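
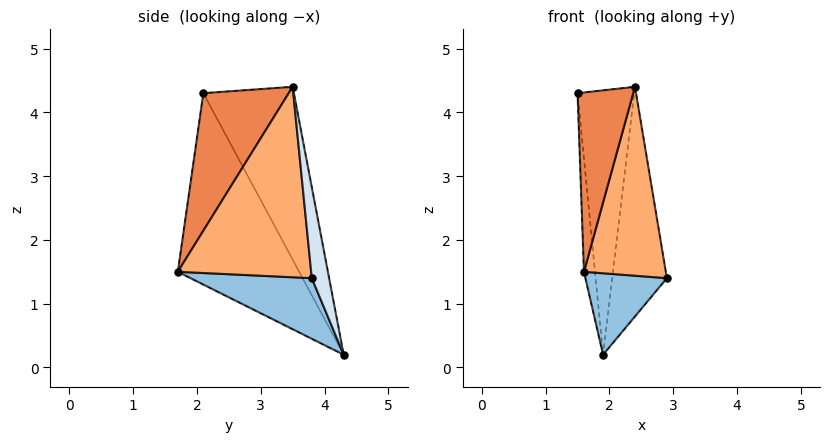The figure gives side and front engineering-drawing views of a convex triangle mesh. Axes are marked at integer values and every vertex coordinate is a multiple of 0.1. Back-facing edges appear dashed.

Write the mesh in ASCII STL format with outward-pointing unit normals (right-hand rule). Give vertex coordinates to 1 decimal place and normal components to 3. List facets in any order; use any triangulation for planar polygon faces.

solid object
 facet normal -0.995 0.091 -0.048
  outer loop
   vertex 1.6 1.7 1.5
   vertex 1.5 2.1 4.3
   vertex 1.9 4.3 0.2
  endloop
 endfacet
 facet normal 0.610 -0.410 -0.679
  outer loop
   vertex 1.6 1.7 1.5
   vertex 1.9 4.3 0.2
   vertex 2.9 3.8 1.4
  endloop
 endfacet
 facet normal -0.831 0.520 0.198
  outer loop
   vertex 2.4 3.5 4.4
   vertex 1.9 4.3 0.2
   vertex 1.5 2.1 4.3
  endloop
 endfacet
 facet normal 0.299 0.943 0.144
  outer loop
   vertex 2.4 3.5 4.4
   vertex 2.9 3.8 1.4
   vertex 1.9 4.3 0.2
  endloop
 endfacet
 facet normal 0.833 -0.543 0.107
  outer loop
   vertex 2.4 3.5 4.4
   vertex 1.5 2.1 4.3
   vertex 1.6 1.7 1.5
  endloop
 endfacet
 facet normal 0.849 -0.521 0.089
  outer loop
   vertex 2.4 3.5 4.4
   vertex 1.6 1.7 1.5
   vertex 2.9 3.8 1.4
  endloop
 endfacet
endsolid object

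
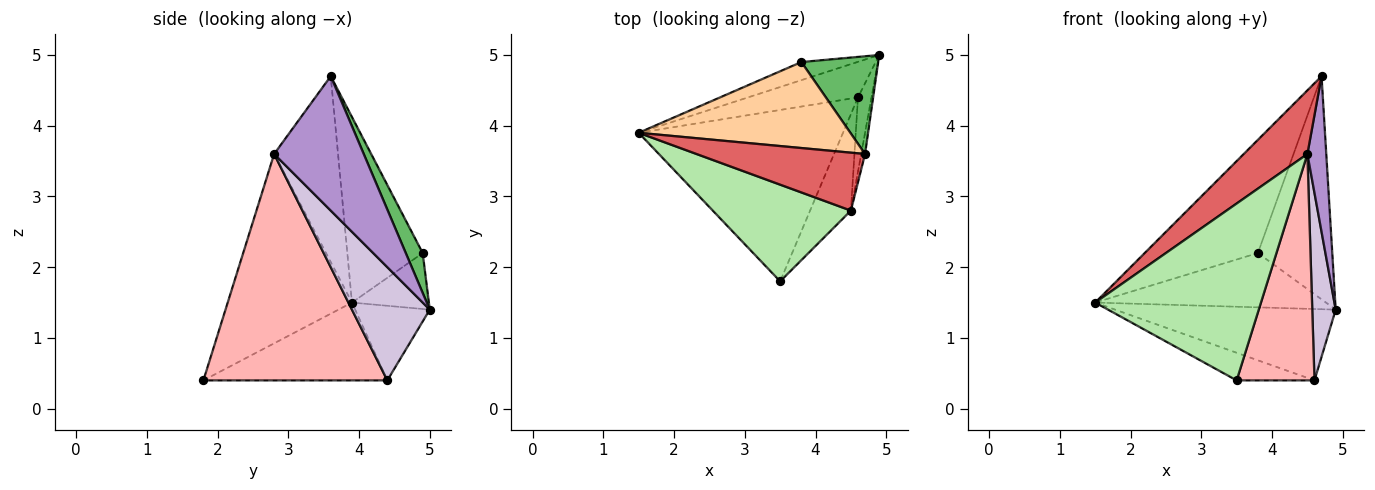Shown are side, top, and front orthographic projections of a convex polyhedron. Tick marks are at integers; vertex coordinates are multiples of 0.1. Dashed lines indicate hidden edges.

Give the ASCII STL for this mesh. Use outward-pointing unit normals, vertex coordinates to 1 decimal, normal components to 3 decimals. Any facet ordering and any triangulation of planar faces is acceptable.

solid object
 facet normal -0.290 0.857 -0.427
  outer loop
   vertex 4.6 4.4 0.4
   vertex 1.5 3.9 1.5
   vertex 4.9 5.0 1.4
  endloop
 endfacet
 facet normal -0.352 0.149 -0.924
  outer loop
   vertex 4.6 4.4 0.4
   vertex 3.5 1.8 0.4
   vertex 1.5 3.9 1.5
  endloop
 endfacet
 facet normal -0.302 0.905 -0.302
  outer loop
   vertex 3.8 4.9 2.2
   vertex 4.9 5.0 1.4
   vertex 1.5 3.9 1.5
  endloop
 endfacet
 facet normal -0.469 0.703 0.534
  outer loop
   vertex 3.8 4.9 2.2
   vertex 1.5 3.9 1.5
   vertex 4.7 3.6 4.7
  endloop
 endfacet
 facet normal 0.204 0.897 0.393
  outer loop
   vertex 3.8 4.9 2.2
   vertex 4.7 3.6 4.7
   vertex 4.9 5.0 1.4
  endloop
 endfacet
 facet normal -0.549 -0.733 0.401
  outer loop
   vertex 4.5 2.8 3.6
   vertex 1.5 3.9 1.5
   vertex 3.5 1.8 0.4
  endloop
 endfacet
 facet normal -0.596 -0.594 0.540
  outer loop
   vertex 4.5 2.8 3.6
   vertex 4.7 3.6 4.7
   vertex 1.5 3.9 1.5
  endloop
 endfacet
 facet normal 0.909 -0.384 -0.164
  outer loop
   vertex 4.5 2.8 3.6
   vertex 3.5 1.8 0.4
   vertex 4.6 4.4 0.4
  endloop
 endfacet
 facet normal 0.978 -0.206 -0.028
  outer loop
   vertex 4.5 2.8 3.6
   vertex 4.9 5.0 1.4
   vertex 4.7 3.6 4.7
  endloop
 endfacet
 facet normal 0.951 -0.286 -0.114
  outer loop
   vertex 4.5 2.8 3.6
   vertex 4.6 4.4 0.4
   vertex 4.9 5.0 1.4
  endloop
 endfacet
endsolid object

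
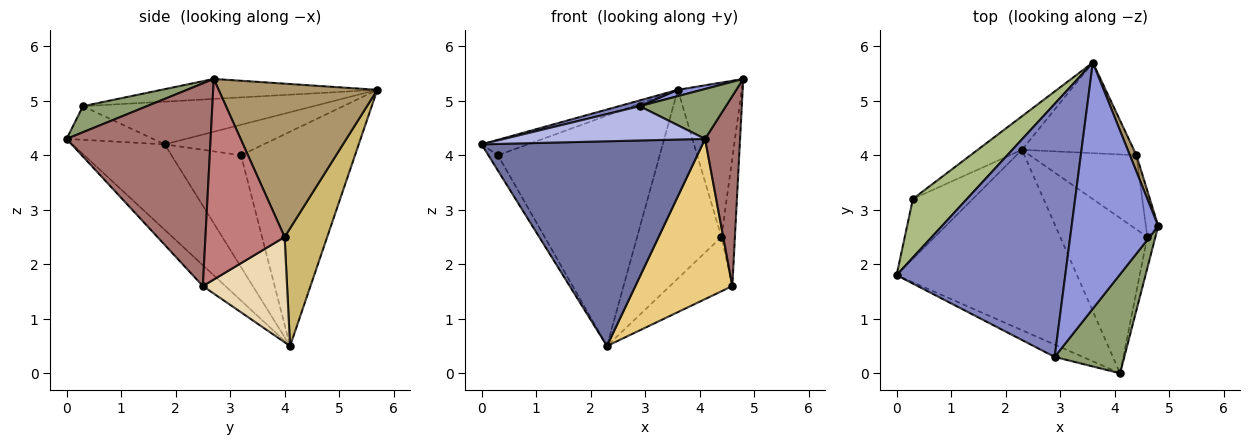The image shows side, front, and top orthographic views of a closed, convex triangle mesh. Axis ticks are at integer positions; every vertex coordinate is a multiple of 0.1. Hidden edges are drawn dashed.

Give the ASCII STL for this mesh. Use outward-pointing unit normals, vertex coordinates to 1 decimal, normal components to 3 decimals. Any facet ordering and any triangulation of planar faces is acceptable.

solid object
 facet normal -0.299 -0.716 -0.631
  outer loop
   vertex 4.1 0.0 4.3
   vertex 0.0 1.8 4.2
   vertex 2.3 4.1 0.5
  endloop
 endfacet
 facet normal -0.245 -0.022 0.969
  outer loop
   vertex 2.9 0.3 4.9
   vertex 3.6 5.7 5.2
   vertex 0.0 1.8 4.2
  endloop
 endfacet
 facet normal -0.225 -0.025 0.974
  outer loop
   vertex 2.9 0.3 4.9
   vertex 4.8 2.7 5.4
   vertex 3.6 5.7 5.2
  endloop
 endfacet
 facet normal -0.375 -0.872 -0.314
  outer loop
   vertex 2.9 0.3 4.9
   vertex 0.0 1.8 4.2
   vertex 4.1 0.0 4.3
  endloop
 endfacet
 facet normal 0.317 -0.427 0.847
  outer loop
   vertex 2.9 0.3 4.9
   vertex 4.1 0.0 4.3
   vertex 4.8 2.7 5.4
  endloop
 endfacet
 facet normal -0.478 0.224 0.849
  outer loop
   vertex 0.3 3.2 4.0
   vertex 0.0 1.8 4.2
   vertex 3.6 5.7 5.2
  endloop
 endfacet
 facet normal -0.875 0.120 -0.469
  outer loop
   vertex 0.3 3.2 4.0
   vertex 2.3 4.1 0.5
   vertex 0.0 1.8 4.2
  endloop
 endfacet
 facet normal -0.572 0.812 -0.118
  outer loop
   vertex 0.3 3.2 4.0
   vertex 3.6 5.7 5.2
   vertex 2.3 4.1 0.5
  endloop
 endfacet
 facet normal 0.927 0.373 0.040
  outer loop
   vertex 4.4 4.0 2.5
   vertex 3.6 5.7 5.2
   vertex 4.8 2.7 5.4
  endloop
 endfacet
 facet normal 0.414 0.821 -0.394
  outer loop
   vertex 4.4 4.0 2.5
   vertex 2.3 4.1 0.5
   vertex 3.6 5.7 5.2
  endloop
 endfacet
 facet normal -0.165 -0.708 -0.686
  outer loop
   vertex 4.6 2.5 1.6
   vertex 4.1 0.0 4.3
   vertex 2.3 4.1 0.5
  endloop
 endfacet
 facet normal 0.623 0.462 -0.631
  outer loop
   vertex 4.6 2.5 1.6
   vertex 2.3 4.1 0.5
   vertex 4.4 4.0 2.5
  endloop
 endfacet
 facet normal 0.971 -0.236 -0.039
  outer loop
   vertex 4.6 2.5 1.6
   vertex 4.8 2.7 5.4
   vertex 4.1 0.0 4.3
  endloop
 endfacet
 facet normal 0.984 0.168 -0.061
  outer loop
   vertex 4.6 2.5 1.6
   vertex 4.4 4.0 2.5
   vertex 4.8 2.7 5.4
  endloop
 endfacet
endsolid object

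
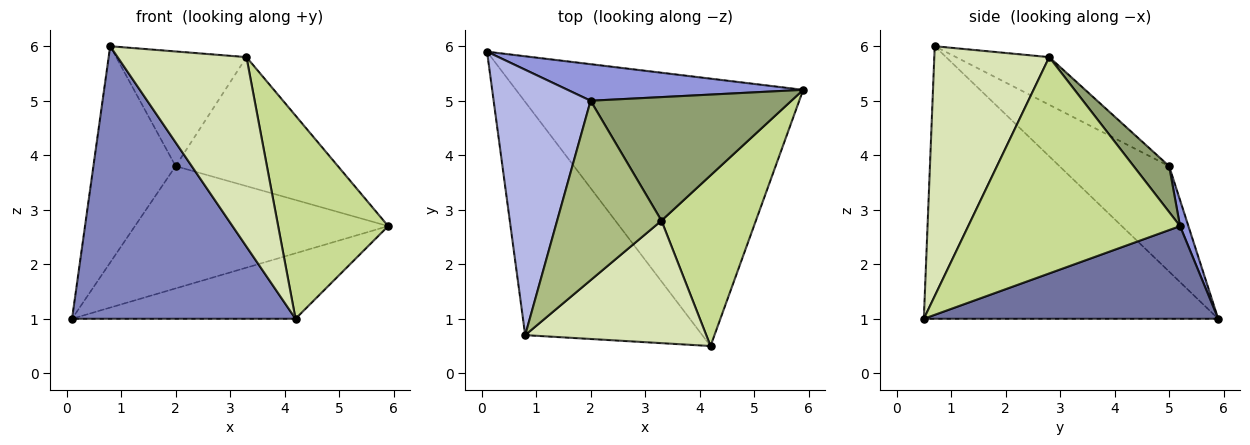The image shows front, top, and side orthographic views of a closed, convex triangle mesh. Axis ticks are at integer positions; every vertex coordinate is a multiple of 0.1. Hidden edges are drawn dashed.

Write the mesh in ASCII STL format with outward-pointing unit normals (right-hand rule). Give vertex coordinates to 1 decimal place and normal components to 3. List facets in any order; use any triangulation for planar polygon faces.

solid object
 facet normal 0.299 0.227 -0.927
  outer loop
   vertex 4.2 0.5 1.0
   vertex 0.1 5.9 1.0
   vertex 5.9 5.2 2.7
  endloop
 endfacet
 facet normal -0.707 -0.537 -0.460
  outer loop
   vertex 4.2 0.5 1.0
   vertex 0.8 0.7 6.0
   vertex 0.1 5.9 1.0
  endloop
 endfacet
 facet normal 0.032 0.958 0.286
  outer loop
   vertex 2.0 5.0 3.8
   vertex 5.9 5.2 2.7
   vertex 0.1 5.9 1.0
  endloop
 endfacet
 facet normal -0.645 0.483 0.593
  outer loop
   vertex 2.0 5.0 3.8
   vertex 0.1 5.9 1.0
   vertex 0.8 0.7 6.0
  endloop
 endfacet
 facet normal 0.156 0.713 0.683
  outer loop
   vertex 3.3 2.8 5.8
   vertex 5.9 5.2 2.7
   vertex 2.0 5.0 3.8
  endloop
 endfacet
 facet normal -0.359 0.503 0.786
  outer loop
   vertex 3.3 2.8 5.8
   vertex 2.0 5.0 3.8
   vertex 0.8 0.7 6.0
  endloop
 endfacet
 facet normal 0.827 -0.430 0.361
  outer loop
   vertex 3.3 2.8 5.8
   vertex 4.2 0.5 1.0
   vertex 5.9 5.2 2.7
  endloop
 endfacet
 facet normal 0.599 -0.672 0.435
  outer loop
   vertex 3.3 2.8 5.8
   vertex 0.8 0.7 6.0
   vertex 4.2 0.5 1.0
  endloop
 endfacet
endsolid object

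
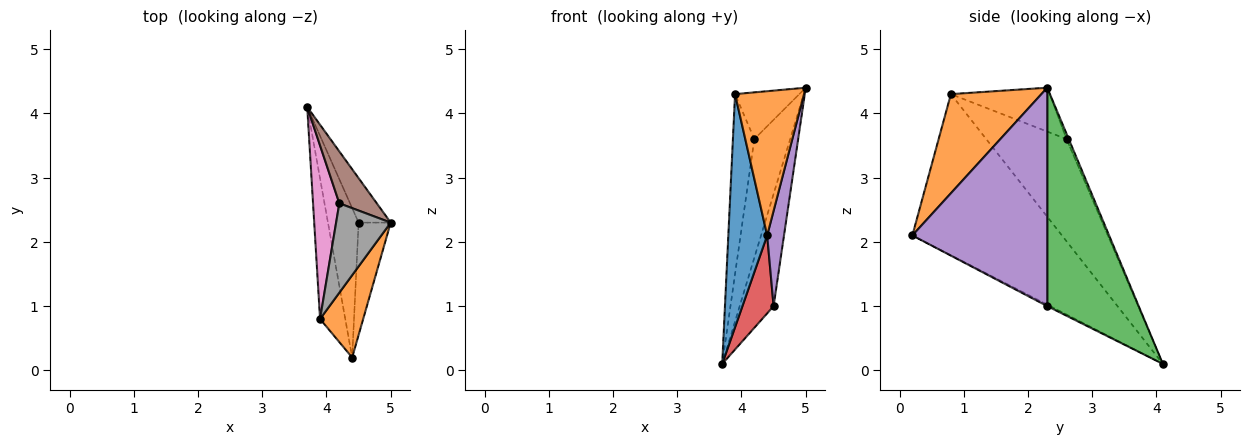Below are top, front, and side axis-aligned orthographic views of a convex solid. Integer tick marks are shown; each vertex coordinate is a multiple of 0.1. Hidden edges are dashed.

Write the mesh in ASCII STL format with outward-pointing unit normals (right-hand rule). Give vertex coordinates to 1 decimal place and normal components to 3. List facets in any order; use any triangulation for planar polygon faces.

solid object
 facet normal -0.957 -0.249 -0.150
  outer loop
   vertex 3.9 0.8 4.3
   vertex 3.7 4.1 0.1
   vertex 4.4 0.2 2.1
  endloop
 endfacet
 facet normal 0.752 -0.573 0.327
  outer loop
   vertex 3.9 0.8 4.3
   vertex 4.4 0.2 2.1
   vertex 5.0 2.3 4.4
  endloop
 endfacet
 facet normal 0.929 0.345 -0.137
  outer loop
   vertex 4.5 2.3 1.0
   vertex 3.7 4.1 0.1
   vertex 5.0 2.3 4.4
  endloop
 endfacet
 facet normal -0.043 -0.462 -0.886
  outer loop
   vertex 4.5 2.3 1.0
   vertex 4.4 0.2 2.1
   vertex 3.7 4.1 0.1
  endloop
 endfacet
 facet normal 0.982 -0.122 -0.144
  outer loop
   vertex 4.5 2.3 1.0
   vertex 5.0 2.3 4.4
   vertex 4.4 0.2 2.1
  endloop
 endfacet
 facet normal -0.057 0.915 0.400
  outer loop
   vertex 4.2 2.6 3.6
   vertex 5.0 2.3 4.4
   vertex 3.7 4.1 0.1
  endloop
 endfacet
 facet normal -0.938 0.250 0.241
  outer loop
   vertex 4.2 2.6 3.6
   vertex 3.7 4.1 0.1
   vertex 3.9 0.8 4.3
  endloop
 endfacet
 facet normal -0.580 0.377 0.722
  outer loop
   vertex 4.2 2.6 3.6
   vertex 3.9 0.8 4.3
   vertex 5.0 2.3 4.4
  endloop
 endfacet
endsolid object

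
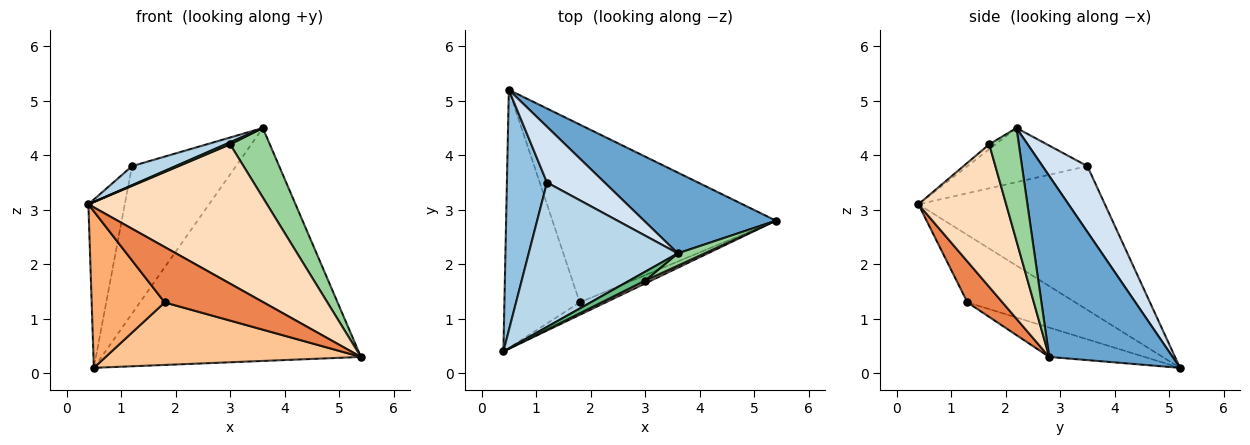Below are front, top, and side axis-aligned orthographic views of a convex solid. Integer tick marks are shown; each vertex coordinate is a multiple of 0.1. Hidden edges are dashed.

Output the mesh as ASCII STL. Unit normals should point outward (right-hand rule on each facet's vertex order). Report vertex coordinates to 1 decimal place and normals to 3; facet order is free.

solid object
 facet normal 0.410 0.862 0.299
  outer loop
   vertex 3.6 2.2 4.5
   vertex 5.4 2.8 0.3
   vertex 0.5 5.2 0.1
  endloop
 endfacet
 facet normal -0.947 0.185 0.264
  outer loop
   vertex 1.2 3.5 3.8
   vertex 0.5 5.2 0.1
   vertex 0.4 0.4 3.1
  endloop
 endfacet
 facet normal -0.339 -0.123 0.933
  outer loop
   vertex 1.2 3.5 3.8
   vertex 0.4 0.4 3.1
   vertex 3.6 2.2 4.5
  endloop
 endfacet
 facet normal 0.374 0.867 0.328
  outer loop
   vertex 1.2 3.5 3.8
   vertex 3.6 2.2 4.5
   vertex 0.5 5.2 0.1
  endloop
 endfacet
 facet normal 0.327 -0.922 -0.207
  outer loop
   vertex 1.8 1.3 1.3
   vertex 5.4 2.8 0.3
   vertex 0.4 0.4 3.1
  endloop
 endfacet
 facet normal -0.608 -0.412 -0.679
  outer loop
   vertex 1.8 1.3 1.3
   vertex 0.4 0.4 3.1
   vertex 0.5 5.2 0.1
  endloop
 endfacet
 facet normal -0.123 -0.329 -0.936
  outer loop
   vertex 1.8 1.3 1.3
   vertex 0.5 5.2 0.1
   vertex 5.4 2.8 0.3
  endloop
 endfacet
 facet normal 0.441 -0.897 0.018
  outer loop
   vertex 3.0 1.7 4.2
   vertex 0.4 0.4 3.1
   vertex 5.4 2.8 0.3
  endloop
 endfacet
 facet normal -0.287 -0.215 0.933
  outer loop
   vertex 3.0 1.7 4.2
   vertex 3.6 2.2 4.5
   vertex 0.4 0.4 3.1
  endloop
 endfacet
 facet normal 0.592 -0.794 0.140
  outer loop
   vertex 3.0 1.7 4.2
   vertex 5.4 2.8 0.3
   vertex 3.6 2.2 4.5
  endloop
 endfacet
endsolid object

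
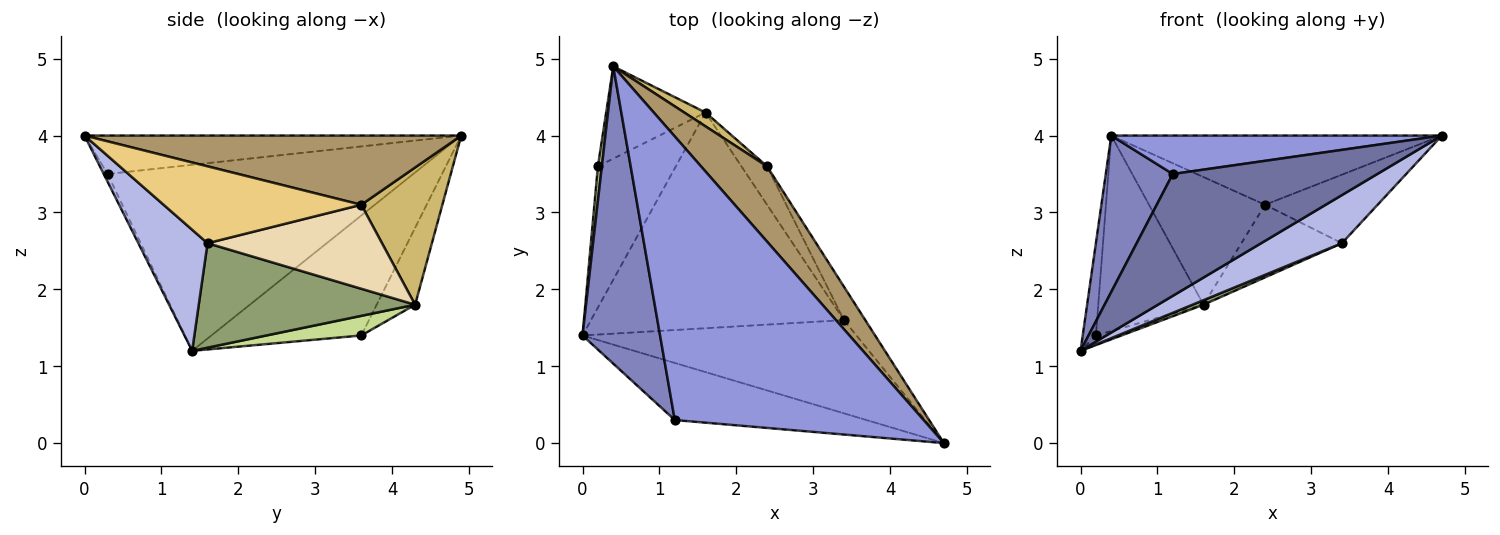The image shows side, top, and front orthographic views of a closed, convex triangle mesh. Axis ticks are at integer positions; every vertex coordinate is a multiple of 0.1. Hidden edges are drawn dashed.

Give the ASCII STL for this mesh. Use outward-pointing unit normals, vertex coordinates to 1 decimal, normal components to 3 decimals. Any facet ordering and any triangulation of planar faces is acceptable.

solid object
 facet normal -0.017 -0.905 -0.424
  outer loop
   vertex 1.2 0.3 3.5
   vertex 0.0 1.4 1.2
   vertex 4.7 0.0 4.0
  endloop
 endfacet
 facet normal -0.905 -0.198 0.377
  outer loop
   vertex 1.2 0.3 3.5
   vertex 0.4 4.9 4.0
   vertex 0.0 1.4 1.2
  endloop
 endfacet
 facet normal -0.151 -0.133 0.980
  outer loop
   vertex 1.2 0.3 3.5
   vertex 4.7 0.0 4.0
   vertex 0.4 4.9 4.0
  endloop
 endfacet
 facet normal 0.366 -0.427 -0.827
  outer loop
   vertex 3.4 1.6 2.6
   vertex 4.7 0.0 4.0
   vertex 0.0 1.4 1.2
  endloop
 endfacet
 facet normal 0.382 -0.019 -0.924
  outer loop
   vertex 3.4 1.6 2.6
   vertex 0.0 1.4 1.2
   vertex 1.6 4.3 1.8
  endloop
 endfacet
 facet normal -0.996 0.088 0.033
  outer loop
   vertex 0.2 3.6 1.4
   vertex 0.0 1.4 1.2
   vertex 0.4 4.9 4.0
  endloop
 endfacet
 facet normal 0.244 0.066 -0.968
  outer loop
   vertex 0.2 3.6 1.4
   vertex 1.6 4.3 1.8
   vertex 0.0 1.4 1.2
  endloop
 endfacet
 facet normal -0.314 0.859 -0.405
  outer loop
   vertex 0.2 3.6 1.4
   vertex 0.4 4.9 4.0
   vertex 1.6 4.3 1.8
  endloop
 endfacet
 facet normal 0.611 0.536 0.583
  outer loop
   vertex 2.4 3.6 3.1
   vertex 0.4 4.9 4.0
   vertex 4.7 0.0 4.0
  endloop
 endfacet
 facet normal 0.571 0.816 0.089
  outer loop
   vertex 2.4 3.6 3.1
   vertex 1.6 4.3 1.8
   vertex 0.4 4.9 4.0
  endloop
 endfacet
 facet normal 0.845 0.481 -0.235
  outer loop
   vertex 2.4 3.6 3.1
   vertex 4.7 0.0 4.0
   vertex 3.4 1.6 2.6
  endloop
 endfacet
 facet normal 0.838 0.483 -0.256
  outer loop
   vertex 2.4 3.6 3.1
   vertex 3.4 1.6 2.6
   vertex 1.6 4.3 1.8
  endloop
 endfacet
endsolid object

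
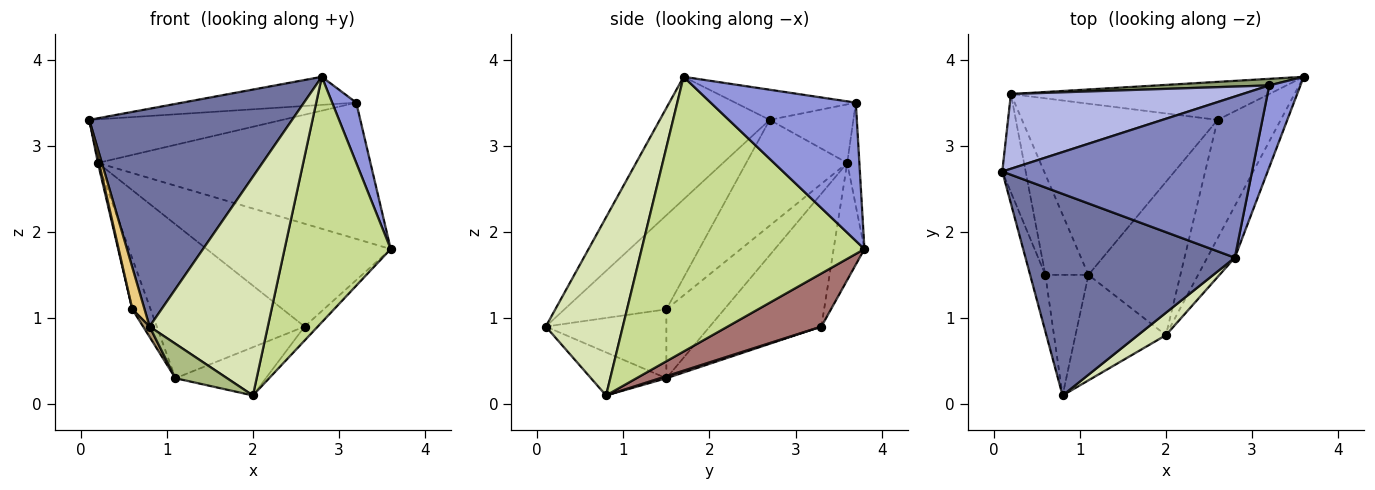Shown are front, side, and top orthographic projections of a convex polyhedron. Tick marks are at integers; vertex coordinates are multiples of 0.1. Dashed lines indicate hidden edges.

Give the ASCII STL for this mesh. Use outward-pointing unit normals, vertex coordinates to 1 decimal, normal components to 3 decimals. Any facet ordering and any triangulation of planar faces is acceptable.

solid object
 facet normal -0.369 -0.682 0.631
  outer loop
   vertex 2.8 1.7 3.8
   vertex 0.1 2.7 3.3
   vertex 0.8 0.1 0.9
  endloop
 endfacet
 facet normal -0.118 0.170 0.978
  outer loop
   vertex 3.2 3.7 3.5
   vertex 0.1 2.7 3.3
   vertex 2.8 1.7 3.8
  endloop
 endfacet
 facet normal 0.963 -0.160 0.217
  outer loop
   vertex 3.2 3.7 3.5
   vertex 2.8 1.7 3.8
   vertex 3.6 3.8 1.8
  endloop
 endfacet
 facet normal -0.213 0.492 0.844
  outer loop
   vertex 0.2 3.6 2.8
   vertex 0.1 2.7 3.3
   vertex 3.2 3.7 3.5
  endloop
 endfacet
 facet normal -0.045 0.998 0.048
  outer loop
   vertex 0.2 3.6 2.8
   vertex 3.2 3.7 3.5
   vertex 3.6 3.8 1.8
  endloop
 endfacet
 facet normal -0.412 -0.283 -0.866
  outer loop
   vertex 2.0 0.8 0.1
   vertex 0.8 0.1 0.9
   vertex 1.1 1.5 0.3
  endloop
 endfacet
 facet normal 0.899 -0.428 -0.090
  outer loop
   vertex 2.0 0.8 0.1
   vertex 3.6 3.8 1.8
   vertex 2.8 1.7 3.8
  endloop
 endfacet
 facet normal 0.544 -0.835 0.085
  outer loop
   vertex 2.0 0.8 0.1
   vertex 2.8 1.7 3.8
   vertex 0.8 0.1 0.9
  endloop
 endfacet
 facet normal -0.847 -0.045 -0.529
  outer loop
   vertex 0.6 1.5 1.1
   vertex 1.1 1.5 0.3
   vertex 0.8 0.1 0.9
  endloop
 endfacet
 facet normal -0.819 0.258 -0.512
  outer loop
   vertex 0.6 1.5 1.1
   vertex 0.2 3.6 2.8
   vertex 1.1 1.5 0.3
  endloop
 endfacet
 facet normal -0.980 -0.117 -0.159
  outer loop
   vertex 0.6 1.5 1.1
   vertex 0.8 0.1 0.9
   vertex 0.1 2.7 3.3
  endloop
 endfacet
 facet normal -0.976 -0.011 -0.216
  outer loop
   vertex 0.6 1.5 1.1
   vertex 0.1 2.7 3.3
   vertex 0.2 3.6 2.8
  endloop
 endfacet
 facet normal 0.641 0.090 -0.762
  outer loop
   vertex 2.6 3.3 0.9
   vertex 3.6 3.8 1.8
   vertex 2.0 0.8 0.1
  endloop
 endfacet
 facet normal 0.021 0.300 -0.954
  outer loop
   vertex 2.6 3.3 0.9
   vertex 2.0 0.8 0.1
   vertex 1.1 1.5 0.3
  endloop
 endfacet
 facet normal -0.155 0.927 -0.342
  outer loop
   vertex 2.6 3.3 0.9
   vertex 0.2 3.6 2.8
   vertex 3.6 3.8 1.8
  endloop
 endfacet
 facet normal -0.451 0.597 -0.664
  outer loop
   vertex 2.6 3.3 0.9
   vertex 1.1 1.5 0.3
   vertex 0.2 3.6 2.8
  endloop
 endfacet
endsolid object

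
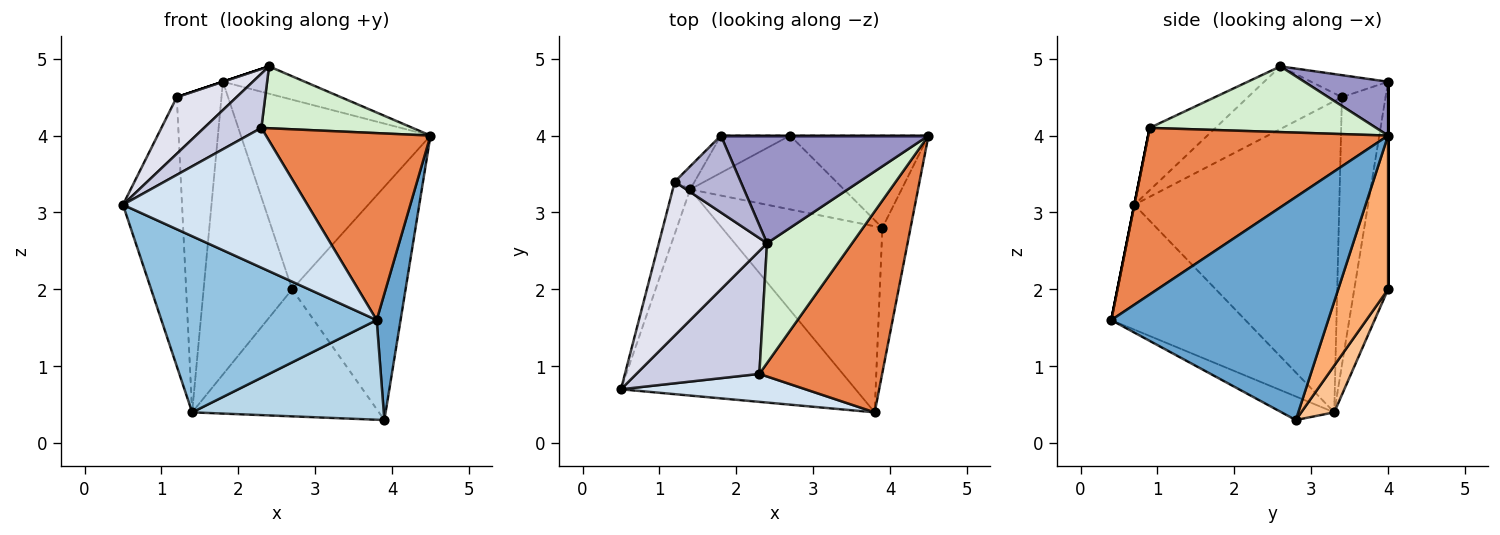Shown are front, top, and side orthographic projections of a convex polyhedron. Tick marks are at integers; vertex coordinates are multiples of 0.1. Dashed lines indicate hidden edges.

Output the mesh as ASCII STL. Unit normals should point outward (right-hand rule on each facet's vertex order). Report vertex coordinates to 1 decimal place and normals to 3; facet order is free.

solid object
 facet normal 0.986 -0.109 -0.125
  outer loop
   vertex 3.9 2.8 0.3
   vertex 4.5 4.0 4.0
   vertex 3.8 0.4 1.6
  endloop
 endfacet
 facet normal -0.375 -0.602 -0.705
  outer loop
   vertex 1.4 3.3 0.4
   vertex 3.8 0.4 1.6
   vertex 0.5 0.7 3.1
  endloop
 endfacet
 facet normal -0.129 -0.468 -0.874
  outer loop
   vertex 1.4 3.3 0.4
   vertex 3.9 2.8 0.3
   vertex 3.8 0.4 1.6
  endloop
 endfacet
 facet normal 0.000 -0.981 0.196
  outer loop
   vertex 2.3 0.9 4.1
   vertex 0.5 0.7 3.1
   vertex 3.8 0.4 1.6
  endloop
 endfacet
 facet normal 0.705 -0.483 0.519
  outer loop
   vertex 2.3 0.9 4.1
   vertex 3.8 0.4 1.6
   vertex 4.5 4.0 4.0
  endloop
 endfacet
 facet normal 0.378 0.861 -0.341
  outer loop
   vertex 2.7 4.0 2.0
   vertex 4.5 4.0 4.0
   vertex 3.9 2.8 0.3
  endloop
 endfacet
 facet normal 0.151 0.855 -0.497
  outer loop
   vertex 2.7 4.0 2.0
   vertex 3.9 2.8 0.3
   vertex 1.4 3.3 0.4
  endloop
 endfacet
 facet normal 0.000 1.000 0.000
  outer loop
   vertex 2.7 4.0 2.0
   vertex 1.8 4.0 4.7
   vertex 4.5 4.0 4.0
  endloop
 endfacet
 facet normal -0.354 0.928 -0.118
  outer loop
   vertex 2.7 4.0 2.0
   vertex 1.4 3.3 0.4
   vertex 1.8 4.0 4.7
  endloop
 endfacet
 facet normal -0.960 0.277 -0.054
  outer loop
   vertex 1.2 3.4 4.5
   vertex 1.4 3.3 0.4
   vertex 0.5 0.7 3.1
  endloop
 endfacet
 facet normal -0.698 0.715 -0.051
  outer loop
   vertex 1.2 3.4 4.5
   vertex 1.8 4.0 4.7
   vertex 1.4 3.3 0.4
  endloop
 endfacet
 facet normal 0.566 -0.378 0.733
  outer loop
   vertex 2.4 2.6 4.9
   vertex 2.3 0.9 4.1
   vertex 4.5 4.0 4.0
  endloop
 endfacet
 facet normal 0.244 0.239 0.940
  outer loop
   vertex 2.4 2.6 4.9
   vertex 4.5 4.0 4.0
   vertex 1.8 4.0 4.7
  endloop
 endfacet
 facet normal -0.316 0.000 0.949
  outer loop
   vertex 2.4 2.6 4.9
   vertex 1.8 4.0 4.7
   vertex 1.2 3.4 4.5
  endloop
 endfacet
 facet normal -0.421 -0.366 0.830
  outer loop
   vertex 2.4 2.6 4.9
   vertex 0.5 0.7 3.1
   vertex 2.3 0.9 4.1
  endloop
 endfacet
 facet normal -0.477 -0.304 0.825
  outer loop
   vertex 2.4 2.6 4.9
   vertex 1.2 3.4 4.5
   vertex 0.5 0.7 3.1
  endloop
 endfacet
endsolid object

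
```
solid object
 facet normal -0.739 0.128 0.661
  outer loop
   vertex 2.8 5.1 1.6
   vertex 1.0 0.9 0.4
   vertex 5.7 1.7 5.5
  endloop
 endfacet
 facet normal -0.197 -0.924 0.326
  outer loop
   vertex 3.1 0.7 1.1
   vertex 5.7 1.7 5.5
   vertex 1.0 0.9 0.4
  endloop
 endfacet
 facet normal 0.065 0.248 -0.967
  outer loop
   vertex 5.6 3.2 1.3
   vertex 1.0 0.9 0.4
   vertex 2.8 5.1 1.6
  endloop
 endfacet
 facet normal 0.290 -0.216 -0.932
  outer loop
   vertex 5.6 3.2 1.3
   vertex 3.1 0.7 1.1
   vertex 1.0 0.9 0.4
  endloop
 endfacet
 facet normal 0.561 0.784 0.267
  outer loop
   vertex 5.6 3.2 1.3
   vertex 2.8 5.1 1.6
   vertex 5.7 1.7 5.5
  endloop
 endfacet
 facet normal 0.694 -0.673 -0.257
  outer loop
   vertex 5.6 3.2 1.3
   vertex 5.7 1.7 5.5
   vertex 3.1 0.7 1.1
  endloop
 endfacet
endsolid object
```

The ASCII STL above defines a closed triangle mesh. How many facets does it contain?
6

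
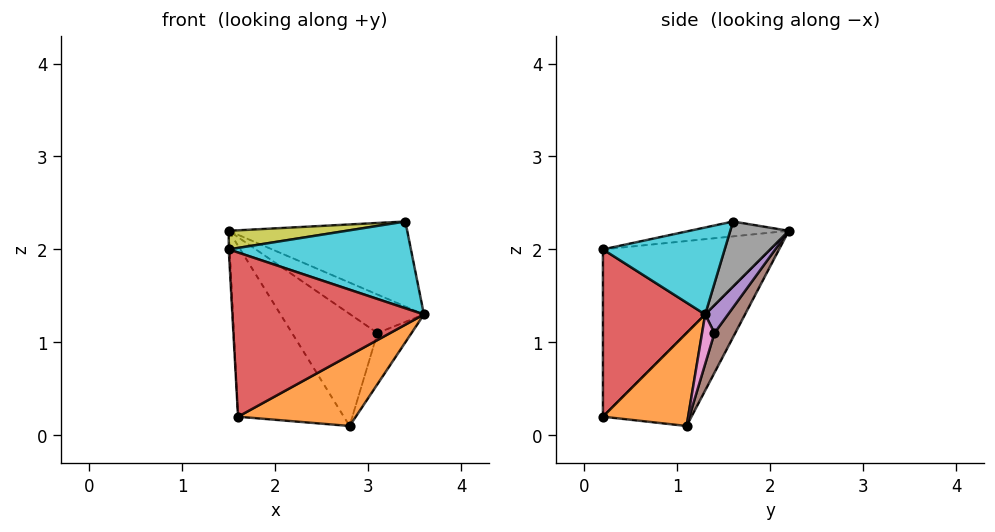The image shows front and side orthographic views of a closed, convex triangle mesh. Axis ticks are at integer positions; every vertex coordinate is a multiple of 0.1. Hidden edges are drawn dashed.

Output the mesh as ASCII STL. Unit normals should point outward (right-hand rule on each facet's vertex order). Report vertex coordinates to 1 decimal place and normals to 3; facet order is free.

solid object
 facet normal -0.501 0.599 -0.624
  outer loop
   vertex 2.8 1.1 0.1
   vertex 1.6 0.2 0.2
   vertex 1.5 2.2 2.2
  endloop
 endfacet
 facet normal 0.568 -0.785 -0.248
  outer loop
   vertex 2.8 1.1 0.1
   vertex 3.6 1.3 1.3
   vertex 1.6 0.2 0.2
  endloop
 endfacet
 facet normal -0.998 0.006 -0.055
  outer loop
   vertex 1.5 0.2 2.0
   vertex 1.5 2.2 2.2
   vertex 1.6 0.2 0.2
  endloop
 endfacet
 facet normal 0.471 -0.882 0.026
  outer loop
   vertex 1.5 0.2 2.0
   vertex 1.6 0.2 0.2
   vertex 3.6 1.3 1.3
  endloop
 endfacet
 facet normal 0.287 0.924 -0.255
  outer loop
   vertex 3.1 1.4 1.1
   vertex 1.5 2.2 2.2
   vertex 3.6 1.3 1.3
  endloop
 endfacet
 facet normal 0.222 0.913 -0.341
  outer loop
   vertex 3.1 1.4 1.1
   vertex 2.8 1.1 0.1
   vertex 1.5 2.2 2.2
  endloop
 endfacet
 facet normal 0.319 0.877 -0.359
  outer loop
   vertex 3.1 1.4 1.1
   vertex 3.6 1.3 1.3
   vertex 2.8 1.1 0.1
  endloop
 endfacet
 facet normal 0.304 0.927 -0.217
  outer loop
   vertex 3.4 1.6 2.3
   vertex 3.6 1.3 1.3
   vertex 1.5 2.2 2.2
  endloop
 endfacet
 facet normal -0.083 -0.099 0.992
  outer loop
   vertex 3.4 1.6 2.3
   vertex 1.5 2.2 2.2
   vertex 1.5 0.2 2.0
  endloop
 endfacet
 facet normal 0.523 -0.782 0.339
  outer loop
   vertex 3.4 1.6 2.3
   vertex 1.5 0.2 2.0
   vertex 3.6 1.3 1.3
  endloop
 endfacet
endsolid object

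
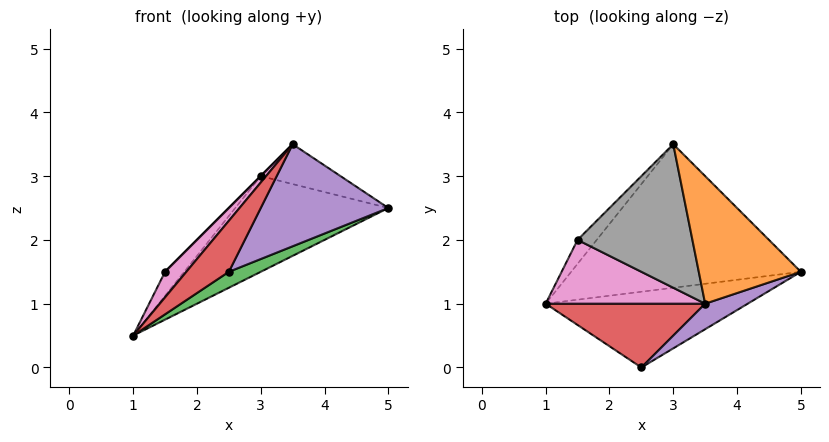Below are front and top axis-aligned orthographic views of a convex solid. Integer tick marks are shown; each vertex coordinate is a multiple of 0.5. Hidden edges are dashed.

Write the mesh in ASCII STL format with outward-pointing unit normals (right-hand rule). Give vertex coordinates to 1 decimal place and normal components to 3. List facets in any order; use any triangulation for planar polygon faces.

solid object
 facet normal 0.328 0.524 -0.786
  outer loop
   vertex 3.0 3.5 3.0
   vertex 5.0 1.5 2.5
   vertex 1.0 1.0 0.5
  endloop
 endfacet
 facet normal 0.473 0.263 0.841
  outer loop
   vertex 3.5 1.0 3.5
   vertex 5.0 1.5 2.5
   vertex 3.0 3.5 3.0
  endloop
 endfacet
 facet normal 0.458 -0.183 -0.870
  outer loop
   vertex 2.5 0.0 1.5
   vertex 1.0 1.0 0.5
   vertex 5.0 1.5 2.5
  endloop
 endfacet
 facet normal -0.684 -0.456 0.570
  outer loop
   vertex 2.5 0.0 1.5
   vertex 3.5 1.0 3.5
   vertex 1.0 1.0 0.5
  endloop
 endfacet
 facet normal 0.436 -0.873 0.218
  outer loop
   vertex 2.5 0.0 1.5
   vertex 5.0 1.5 2.5
   vertex 3.5 1.0 3.5
  endloop
 endfacet
 facet normal 0.000 0.707 -0.707
  outer loop
   vertex 1.5 2.0 1.5
   vertex 3.0 3.5 3.0
   vertex 1.0 1.0 0.5
  endloop
 endfacet
 facet normal -0.744 -0.248 0.620
  outer loop
   vertex 1.5 2.0 1.5
   vertex 1.0 1.0 0.5
   vertex 3.5 1.0 3.5
  endloop
 endfacet
 facet normal -0.707 0.000 0.707
  outer loop
   vertex 1.5 2.0 1.5
   vertex 3.5 1.0 3.5
   vertex 3.0 3.5 3.0
  endloop
 endfacet
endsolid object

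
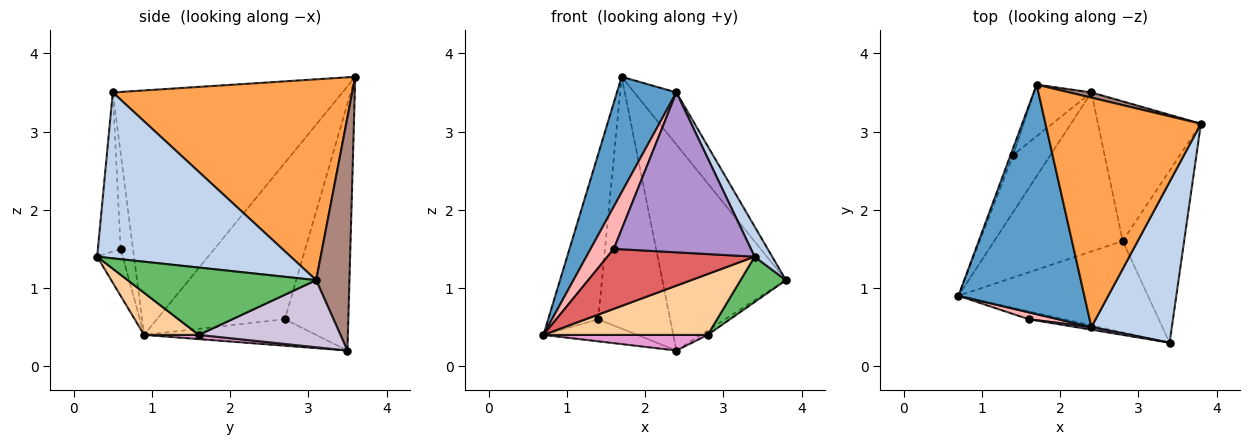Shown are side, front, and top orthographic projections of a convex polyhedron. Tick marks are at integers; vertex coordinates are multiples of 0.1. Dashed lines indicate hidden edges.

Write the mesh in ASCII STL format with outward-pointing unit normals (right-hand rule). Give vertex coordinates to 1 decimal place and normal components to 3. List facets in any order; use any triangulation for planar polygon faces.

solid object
 facet normal -0.866 -0.224 0.446
  outer loop
   vertex 2.4 0.5 3.5
   vertex 1.7 3.6 3.7
   vertex 0.7 0.9 0.4
  endloop
 endfacet
 facet normal 0.897 -0.082 0.435
  outer loop
   vertex 2.4 0.5 3.5
   vertex 3.4 0.3 1.4
   vertex 3.8 3.1 1.1
  endloop
 endfacet
 facet normal 0.783 0.138 0.606
  outer loop
   vertex 2.4 0.5 3.5
   vertex 3.8 3.1 1.1
   vertex 1.7 3.6 3.7
  endloop
 endfacet
 facet normal 0.182 -0.545 -0.818
  outer loop
   vertex 2.8 1.6 0.4
   vertex 3.4 0.3 1.4
   vertex 0.7 0.9 0.4
  endloop
 endfacet
 facet normal 0.727 -0.175 -0.664
  outer loop
   vertex 2.8 1.6 0.4
   vertex 3.8 3.1 1.1
   vertex 3.4 0.3 1.4
  endloop
 endfacet
 facet normal -0.931 0.364 -0.016
  outer loop
   vertex 1.4 2.7 0.6
   vertex 0.7 0.9 0.4
   vertex 1.7 3.6 3.7
  endloop
 endfacet
 facet normal -0.170 -0.977 -0.127
  outer loop
   vertex 1.6 0.6 1.5
   vertex 0.7 0.9 0.4
   vertex 3.4 0.3 1.4
  endloop
 endfacet
 facet normal -0.465 -0.874 0.142
  outer loop
   vertex 1.6 0.6 1.5
   vertex 2.4 0.5 3.5
   vertex 0.7 0.9 0.4
  endloop
 endfacet
 facet normal -0.164 -0.986 0.016
  outer loop
   vertex 1.6 0.6 1.5
   vertex 3.4 0.3 1.4
   vertex 2.4 0.5 3.5
  endloop
 endfacet
 facet normal 0.546 0.027 -0.837
  outer loop
   vertex 2.4 3.5 0.2
   vertex 3.8 3.1 1.1
   vertex 2.8 1.6 0.4
  endloop
 endfacet
 facet normal 0.260 0.965 0.024
  outer loop
   vertex 2.4 3.5 0.2
   vertex 1.7 3.6 3.7
   vertex 3.8 3.1 1.1
  endloop
 endfacet
 facet normal -0.654 0.741 -0.152
  outer loop
   vertex 2.4 3.5 0.2
   vertex 1.4 2.7 0.6
   vertex 1.7 3.6 3.7
  endloop
 endfacet
 facet normal 0.033 -0.098 -0.995
  outer loop
   vertex 2.4 3.5 0.2
   vertex 2.8 1.6 0.4
   vertex 0.7 0.9 0.4
  endloop
 endfacet
 facet normal -0.552 0.301 -0.778
  outer loop
   vertex 2.4 3.5 0.2
   vertex 0.7 0.9 0.4
   vertex 1.4 2.7 0.6
  endloop
 endfacet
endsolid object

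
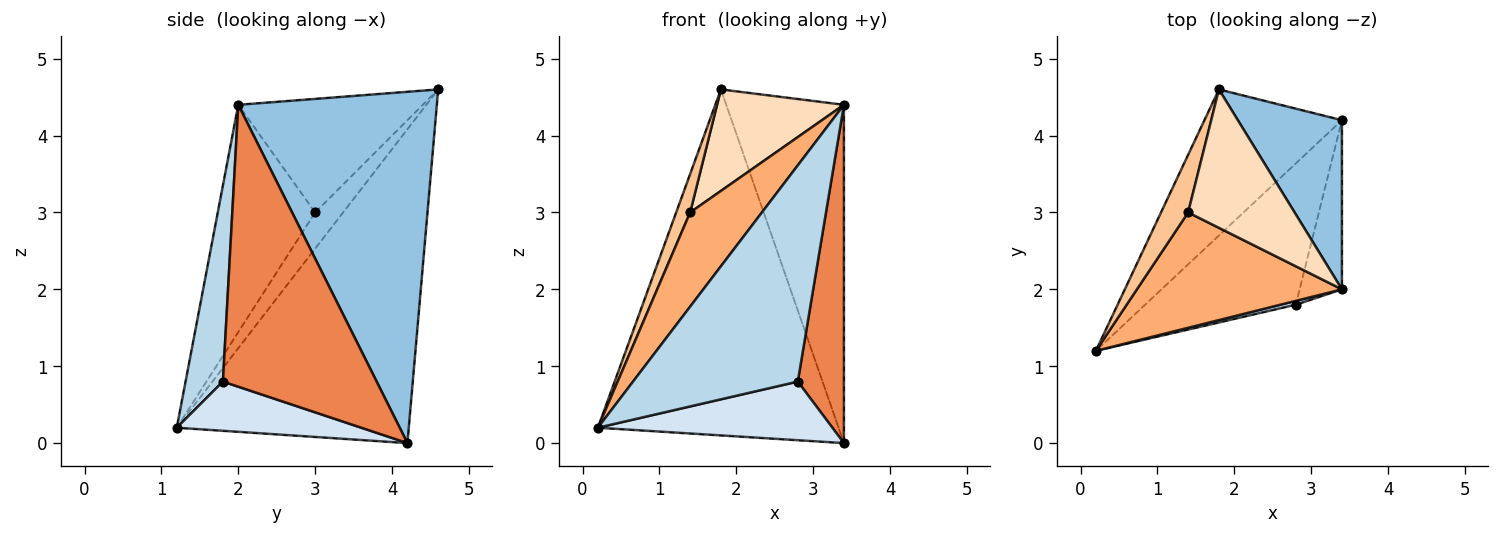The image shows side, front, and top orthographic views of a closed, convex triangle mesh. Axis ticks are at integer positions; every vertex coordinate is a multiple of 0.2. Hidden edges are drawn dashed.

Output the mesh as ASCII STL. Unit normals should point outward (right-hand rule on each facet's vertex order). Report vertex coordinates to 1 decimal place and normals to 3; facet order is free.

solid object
 facet normal -0.664 0.689 -0.291
  outer loop
   vertex 3.4 4.2 0.0
   vertex 0.2 1.2 0.2
   vertex 1.8 4.6 4.6
  endloop
 endfacet
 facet normal 0.834 0.494 0.247
  outer loop
   vertex 3.4 4.2 0.0
   vertex 1.8 4.6 4.6
   vertex 3.4 2.0 4.4
  endloop
 endfacet
 facet normal 0.221 -0.975 0.017
  outer loop
   vertex 2.8 1.8 0.8
   vertex 3.4 2.0 4.4
   vertex 0.2 1.2 0.2
  endloop
 endfacet
 facet normal 0.289 -0.367 -0.884
  outer loop
   vertex 2.8 1.8 0.8
   vertex 0.2 1.2 0.2
   vertex 3.4 4.2 0.0
  endloop
 endfacet
 facet normal 0.948 -0.284 -0.142
  outer loop
   vertex 2.8 1.8 0.8
   vertex 3.4 4.2 0.0
   vertex 3.4 2.0 4.4
  endloop
 endfacet
 facet normal -0.651 -0.480 0.588
  outer loop
   vertex 1.4 3.0 3.0
   vertex 0.2 1.2 0.2
   vertex 3.4 2.0 4.4
  endloop
 endfacet
 facet normal -0.743 -0.371 0.557
  outer loop
   vertex 1.4 3.0 3.0
   vertex 1.8 4.6 4.6
   vertex 0.2 1.2 0.2
  endloop
 endfacet
 facet normal -0.652 -0.448 0.611
  outer loop
   vertex 1.4 3.0 3.0
   vertex 3.4 2.0 4.4
   vertex 1.8 4.6 4.6
  endloop
 endfacet
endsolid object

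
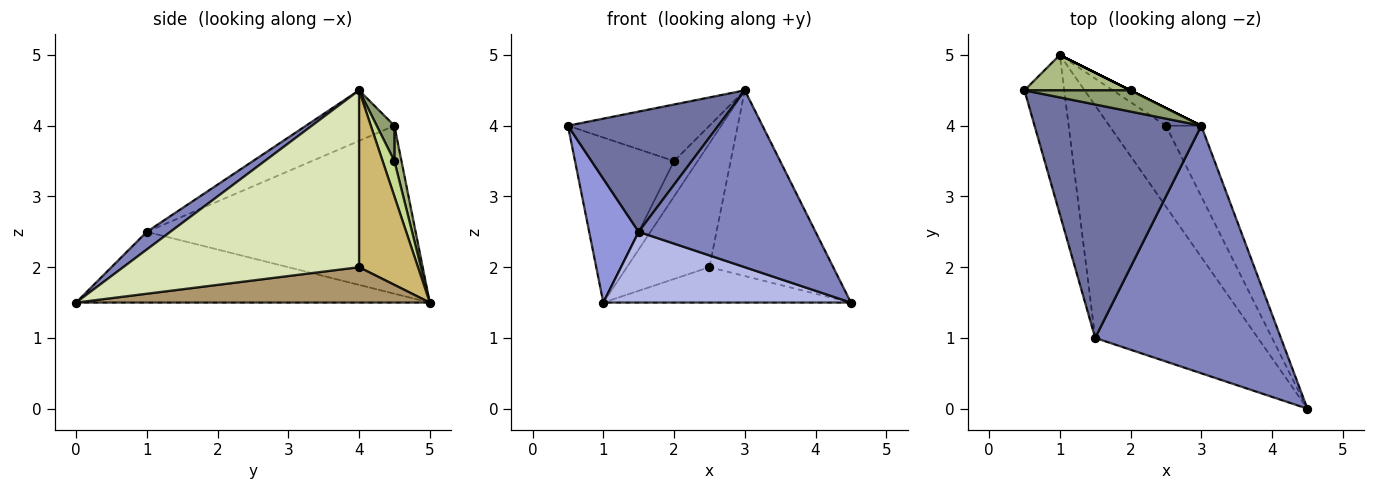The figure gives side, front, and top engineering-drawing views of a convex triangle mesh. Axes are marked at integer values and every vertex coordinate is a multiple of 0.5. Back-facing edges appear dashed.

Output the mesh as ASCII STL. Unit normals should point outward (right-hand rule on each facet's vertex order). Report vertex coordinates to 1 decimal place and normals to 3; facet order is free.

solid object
 facet normal -0.260 -0.442 0.858
  outer loop
   vertex 1.5 1.0 2.5
   vertex 3.0 4.0 4.5
   vertex 0.5 4.5 4.0
  endloop
 endfacet
 facet normal 0.077 -0.580 0.811
  outer loop
   vertex 1.5 1.0 2.5
   vertex 4.5 0.0 1.5
   vertex 3.0 4.0 4.5
  endloop
 endfacet
 facet normal -0.958 -0.176 -0.227
  outer loop
   vertex 1.5 1.0 2.5
   vertex 0.5 4.5 4.0
   vertex 1.0 5.0 1.5
  endloop
 endfacet
 facet normal -0.384 -0.269 -0.883
  outer loop
   vertex 1.5 1.0 2.5
   vertex 1.0 5.0 1.5
   vertex 4.5 0.0 1.5
  endloop
 endfacet
 facet normal 0.116 0.930 0.349
  outer loop
   vertex 2.0 4.5 3.5
   vertex 0.5 4.5 4.0
   vertex 3.0 4.0 4.5
  endloop
 endfacet
 facet normal 0.070 0.975 0.209
  outer loop
   vertex 2.0 4.5 3.5
   vertex 1.0 5.0 1.5
   vertex 0.5 4.5 4.0
  endloop
 endfacet
 facet normal 0.447 0.894 0.000
  outer loop
   vertex 2.0 4.5 3.5
   vertex 3.0 4.0 4.5
   vertex 1.0 5.0 1.5
  endloop
 endfacet
 facet normal 0.872 0.458 -0.174
  outer loop
   vertex 2.5 4.0 2.0
   vertex 3.0 4.0 4.5
   vertex 4.5 0.0 1.5
  endloop
 endfacet
 facet normal 0.497 0.348 -0.795
  outer loop
   vertex 2.5 4.0 2.0
   vertex 4.5 0.0 1.5
   vertex 1.0 5.0 1.5
  endloop
 endfacet
 facet normal 0.577 0.808 -0.115
  outer loop
   vertex 2.5 4.0 2.0
   vertex 1.0 5.0 1.5
   vertex 3.0 4.0 4.5
  endloop
 endfacet
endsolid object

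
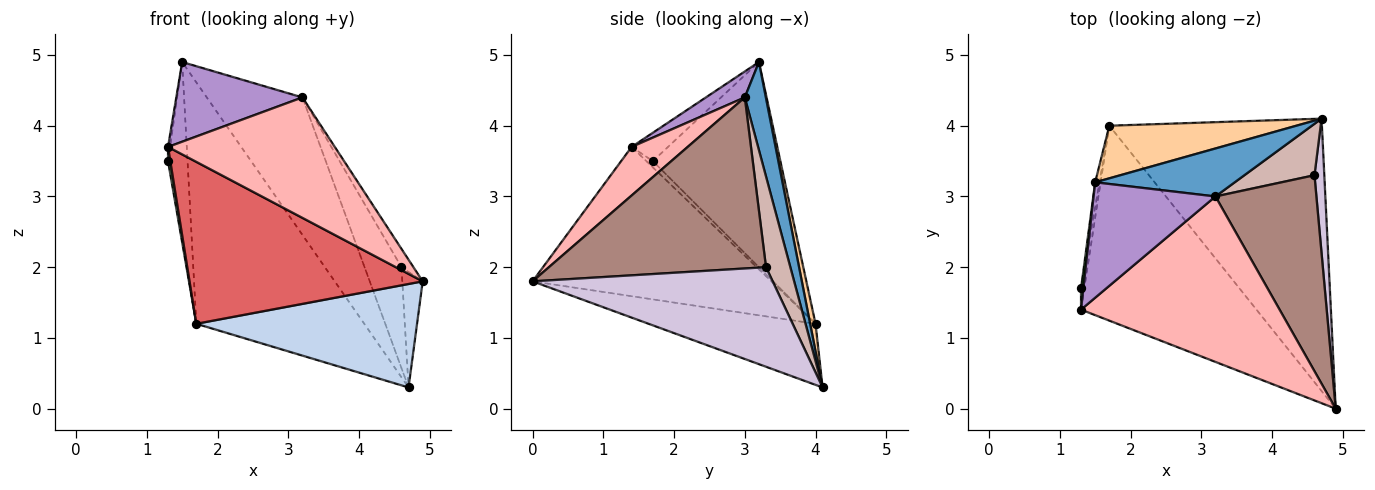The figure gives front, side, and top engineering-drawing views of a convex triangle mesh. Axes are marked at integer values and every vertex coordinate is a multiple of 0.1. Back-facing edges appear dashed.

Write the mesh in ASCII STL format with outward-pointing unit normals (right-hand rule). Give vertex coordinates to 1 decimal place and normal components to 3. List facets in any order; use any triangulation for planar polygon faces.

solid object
 facet normal 0.204 0.924 0.323
  outer loop
   vertex 3.2 3.0 4.4
   vertex 4.7 4.1 0.3
   vertex 1.5 3.2 4.9
  endloop
 endfacet
 facet normal -0.259 -0.343 -0.903
  outer loop
   vertex 1.7 4.0 1.2
   vertex 4.7 4.1 0.3
   vertex 4.9 0.0 1.8
  endloop
 endfacet
 facet normal -0.988 0.151 -0.021
  outer loop
   vertex 1.7 4.0 1.2
   vertex 1.3 1.7 3.5
   vertex 1.5 3.2 4.9
  endloop
 endfacet
 facet normal 0.031 0.977 0.213
  outer loop
   vertex 1.7 4.0 1.2
   vertex 1.5 3.2 4.9
   vertex 4.7 4.1 0.3
  endloop
 endfacet
 facet normal -0.995 0.055 0.083
  outer loop
   vertex 1.3 1.4 3.7
   vertex 1.5 3.2 4.9
   vertex 1.3 1.7 3.5
  endloop
 endfacet
 facet normal -0.847 -0.295 -0.442
  outer loop
   vertex 1.3 1.4 3.7
   vertex 1.3 1.7 3.5
   vertex 1.7 4.0 1.2
  endloop
 endfacet
 facet normal -0.548 -0.535 -0.644
  outer loop
   vertex 1.3 1.4 3.7
   vertex 1.7 4.0 1.2
   vertex 4.9 0.0 1.8
  endloop
 endfacet
 facet normal 0.194 -0.577 0.793
  outer loop
   vertex 1.3 1.4 3.7
   vertex 4.9 0.0 1.8
   vertex 3.2 3.0 4.4
  endloop
 endfacet
 facet normal 0.173 -0.560 0.811
  outer loop
   vertex 1.3 1.4 3.7
   vertex 3.2 3.0 4.4
   vertex 1.5 3.2 4.9
  endloop
 endfacet
 facet normal 0.992 0.084 0.098
  outer loop
   vertex 4.6 3.3 2.0
   vertex 4.9 0.0 1.8
   vertex 4.7 4.1 0.3
  endloop
 endfacet
 facet normal 0.860 0.047 0.508
  outer loop
   vertex 4.6 3.3 2.0
   vertex 3.2 3.0 4.4
   vertex 4.9 0.0 1.8
  endloop
 endfacet
 facet normal 0.506 0.768 0.391
  outer loop
   vertex 4.6 3.3 2.0
   vertex 4.7 4.1 0.3
   vertex 3.2 3.0 4.4
  endloop
 endfacet
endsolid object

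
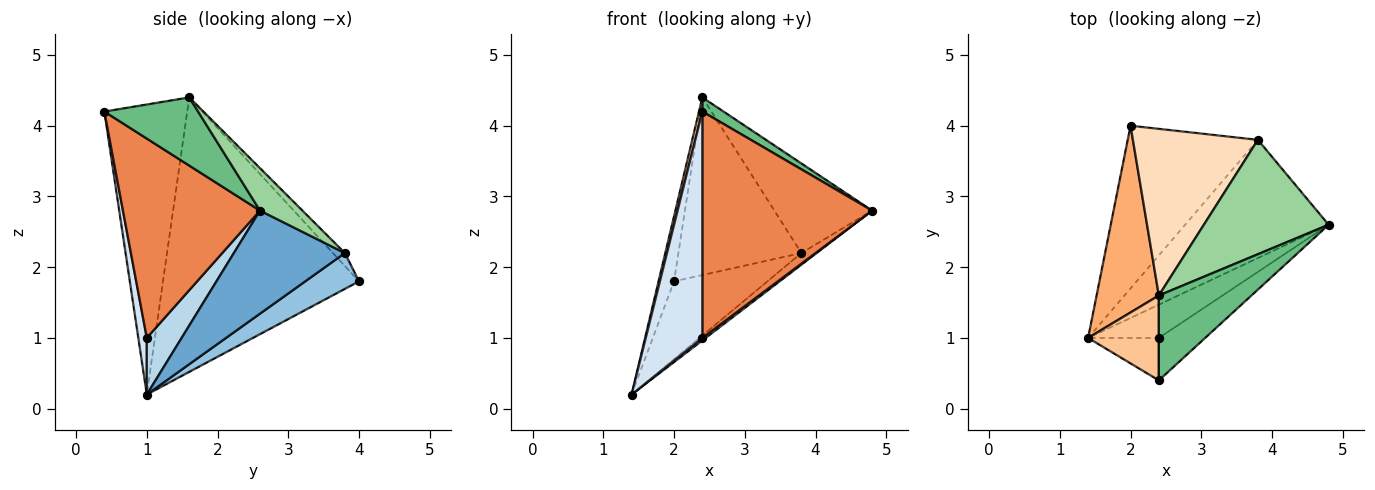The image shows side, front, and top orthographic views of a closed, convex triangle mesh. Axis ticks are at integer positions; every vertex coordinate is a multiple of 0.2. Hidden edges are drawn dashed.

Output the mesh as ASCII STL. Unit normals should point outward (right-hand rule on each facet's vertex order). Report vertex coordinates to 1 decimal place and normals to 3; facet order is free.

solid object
 facet normal 0.582 0.080 -0.810
  outer loop
   vertex 3.8 3.8 2.2
   vertex 4.8 2.6 2.8
   vertex 1.4 1.0 0.2
  endloop
 endfacet
 facet normal 0.241 0.419 -0.876
  outer loop
   vertex 3.8 3.8 2.2
   vertex 1.4 1.0 0.2
   vertex 2.0 4.0 1.8
  endloop
 endfacet
 facet normal 0.624 -0.058 -0.780
  outer loop
   vertex 2.4 1.0 1.0
   vertex 1.4 1.0 0.2
   vertex 4.8 2.6 2.8
  endloop
 endfacet
 facet normal 0.146 -0.972 -0.182
  outer loop
   vertex 2.4 1.0 1.0
   vertex 2.4 0.4 4.2
   vertex 1.4 1.0 0.2
  endloop
 endfacet
 facet normal 0.622 -0.770 -0.144
  outer loop
   vertex 2.4 1.0 1.0
   vertex 4.8 2.6 2.8
   vertex 2.4 0.4 4.2
  endloop
 endfacet
 facet normal -0.972 0.077 0.221
  outer loop
   vertex 2.4 1.6 4.4
   vertex 2.0 4.0 1.8
   vertex 1.4 1.0 0.2
  endloop
 endfacet
 facet normal -0.971 -0.039 0.237
  outer loop
   vertex 2.4 1.6 4.4
   vertex 1.4 1.0 0.2
   vertex 2.4 0.4 4.2
  endloop
 endfacet
 facet normal -0.071 0.728 0.682
  outer loop
   vertex 2.4 1.6 4.4
   vertex 3.8 3.8 2.2
   vertex 2.0 4.0 1.8
  endloop
 endfacet
 facet normal 0.588 -0.133 0.798
  outer loop
   vertex 2.4 1.6 4.4
   vertex 2.4 0.4 4.2
   vertex 4.8 2.6 2.8
  endloop
 endfacet
 facet normal 0.259 0.596 0.760
  outer loop
   vertex 2.4 1.6 4.4
   vertex 4.8 2.6 2.8
   vertex 3.8 3.8 2.2
  endloop
 endfacet
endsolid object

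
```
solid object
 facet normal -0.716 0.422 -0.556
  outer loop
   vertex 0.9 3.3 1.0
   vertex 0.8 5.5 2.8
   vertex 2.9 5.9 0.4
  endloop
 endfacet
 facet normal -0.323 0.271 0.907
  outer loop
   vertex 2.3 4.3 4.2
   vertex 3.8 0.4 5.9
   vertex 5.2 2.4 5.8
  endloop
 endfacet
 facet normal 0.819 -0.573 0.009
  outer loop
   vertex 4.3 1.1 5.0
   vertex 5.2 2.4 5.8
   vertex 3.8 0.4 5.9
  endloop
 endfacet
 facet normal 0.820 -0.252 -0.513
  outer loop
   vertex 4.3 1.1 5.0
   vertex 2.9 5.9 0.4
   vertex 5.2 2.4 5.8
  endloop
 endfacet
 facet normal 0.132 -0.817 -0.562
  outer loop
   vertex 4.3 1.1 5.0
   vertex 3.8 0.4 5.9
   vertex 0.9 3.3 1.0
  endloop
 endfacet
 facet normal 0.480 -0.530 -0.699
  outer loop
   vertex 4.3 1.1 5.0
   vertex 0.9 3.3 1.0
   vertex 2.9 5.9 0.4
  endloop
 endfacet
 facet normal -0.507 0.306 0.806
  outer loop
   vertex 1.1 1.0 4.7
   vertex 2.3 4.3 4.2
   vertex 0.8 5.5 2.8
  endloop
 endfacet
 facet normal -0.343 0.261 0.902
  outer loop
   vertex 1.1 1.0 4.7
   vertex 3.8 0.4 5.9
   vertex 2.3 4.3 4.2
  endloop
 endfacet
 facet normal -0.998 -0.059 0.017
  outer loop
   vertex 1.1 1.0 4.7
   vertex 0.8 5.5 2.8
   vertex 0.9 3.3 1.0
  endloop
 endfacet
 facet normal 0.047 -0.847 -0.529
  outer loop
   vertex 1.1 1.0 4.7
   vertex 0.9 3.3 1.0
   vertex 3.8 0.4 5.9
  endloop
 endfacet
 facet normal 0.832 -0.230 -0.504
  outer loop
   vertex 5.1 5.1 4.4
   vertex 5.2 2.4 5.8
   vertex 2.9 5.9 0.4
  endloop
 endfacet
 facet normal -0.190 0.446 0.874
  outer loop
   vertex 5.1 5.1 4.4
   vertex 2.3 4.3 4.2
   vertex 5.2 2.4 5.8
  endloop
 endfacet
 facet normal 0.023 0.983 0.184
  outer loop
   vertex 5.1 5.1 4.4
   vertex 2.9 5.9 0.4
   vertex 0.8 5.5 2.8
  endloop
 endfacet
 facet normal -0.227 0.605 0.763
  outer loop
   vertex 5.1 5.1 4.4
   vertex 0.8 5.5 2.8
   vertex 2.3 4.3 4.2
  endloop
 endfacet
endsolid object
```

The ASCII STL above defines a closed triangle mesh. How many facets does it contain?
14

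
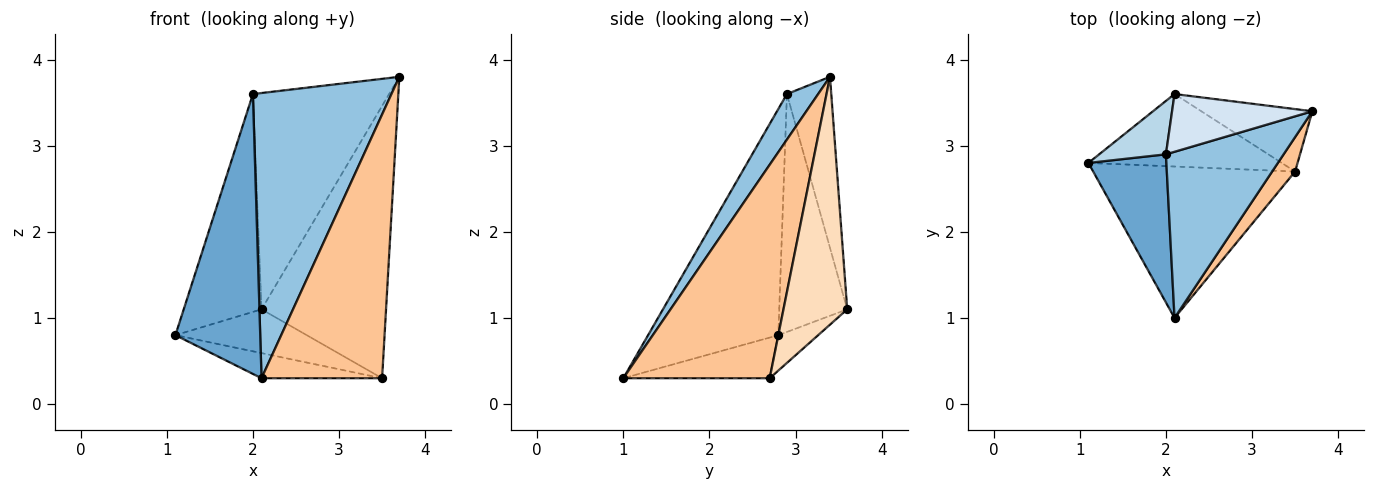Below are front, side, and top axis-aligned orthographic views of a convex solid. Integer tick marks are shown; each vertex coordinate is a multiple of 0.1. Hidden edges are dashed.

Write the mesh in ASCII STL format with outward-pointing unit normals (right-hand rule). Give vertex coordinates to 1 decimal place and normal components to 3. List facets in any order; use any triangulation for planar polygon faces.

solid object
 facet normal -0.805 -0.524 0.277
  outer loop
   vertex 2.0 2.9 3.6
   vertex 1.1 2.8 0.8
   vertex 2.1 1.0 0.3
  endloop
 endfacet
 facet normal 0.191 -0.848 0.494
  outer loop
   vertex 2.0 2.9 3.6
   vertex 2.1 1.0 0.3
   vertex 3.7 3.4 3.8
  endloop
 endfacet
 facet normal -0.647 0.741 0.181
  outer loop
   vertex 2.0 2.9 3.6
   vertex 2.1 3.6 1.1
   vertex 1.1 2.8 0.8
  endloop
 endfacet
 facet normal -0.300 0.922 0.246
  outer loop
   vertex 2.0 2.9 3.6
   vertex 3.7 3.4 3.8
   vertex 2.1 3.6 1.1
  endloop
 endfacet
 facet normal -0.195 0.161 -0.968
  outer loop
   vertex 3.5 2.7 0.3
   vertex 2.1 1.0 0.3
   vertex 1.1 2.8 0.8
  endloop
 endfacet
 facet normal -0.155 0.511 -0.846
  outer loop
   vertex 3.5 2.7 0.3
   vertex 1.1 2.8 0.8
   vertex 2.1 3.6 1.1
  endloop
 endfacet
 facet normal 0.769 -0.634 0.083
  outer loop
   vertex 3.5 2.7 0.3
   vertex 3.7 3.4 3.8
   vertex 2.1 1.0 0.3
  endloop
 endfacet
 facet normal 0.446 0.872 -0.200
  outer loop
   vertex 3.5 2.7 0.3
   vertex 2.1 3.6 1.1
   vertex 3.7 3.4 3.8
  endloop
 endfacet
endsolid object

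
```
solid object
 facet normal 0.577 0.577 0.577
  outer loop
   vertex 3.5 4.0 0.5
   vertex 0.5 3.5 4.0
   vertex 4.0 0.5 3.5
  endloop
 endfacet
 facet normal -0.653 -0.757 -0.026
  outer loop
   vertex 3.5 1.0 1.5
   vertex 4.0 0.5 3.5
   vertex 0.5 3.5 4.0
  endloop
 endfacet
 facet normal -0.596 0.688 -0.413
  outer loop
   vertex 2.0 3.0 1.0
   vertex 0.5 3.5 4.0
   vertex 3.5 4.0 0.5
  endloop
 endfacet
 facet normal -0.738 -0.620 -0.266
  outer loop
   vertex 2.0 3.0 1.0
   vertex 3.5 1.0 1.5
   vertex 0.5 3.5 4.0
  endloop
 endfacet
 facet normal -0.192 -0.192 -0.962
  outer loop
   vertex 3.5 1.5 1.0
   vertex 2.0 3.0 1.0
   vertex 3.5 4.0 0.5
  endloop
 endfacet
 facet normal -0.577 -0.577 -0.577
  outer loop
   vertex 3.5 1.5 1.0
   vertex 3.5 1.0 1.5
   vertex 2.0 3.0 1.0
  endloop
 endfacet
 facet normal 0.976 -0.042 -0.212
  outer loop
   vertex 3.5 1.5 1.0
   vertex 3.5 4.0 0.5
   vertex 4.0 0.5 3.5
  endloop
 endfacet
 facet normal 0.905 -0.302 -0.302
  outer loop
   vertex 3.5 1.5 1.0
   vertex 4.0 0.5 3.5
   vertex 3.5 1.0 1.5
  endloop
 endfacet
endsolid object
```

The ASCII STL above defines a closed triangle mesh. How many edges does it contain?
12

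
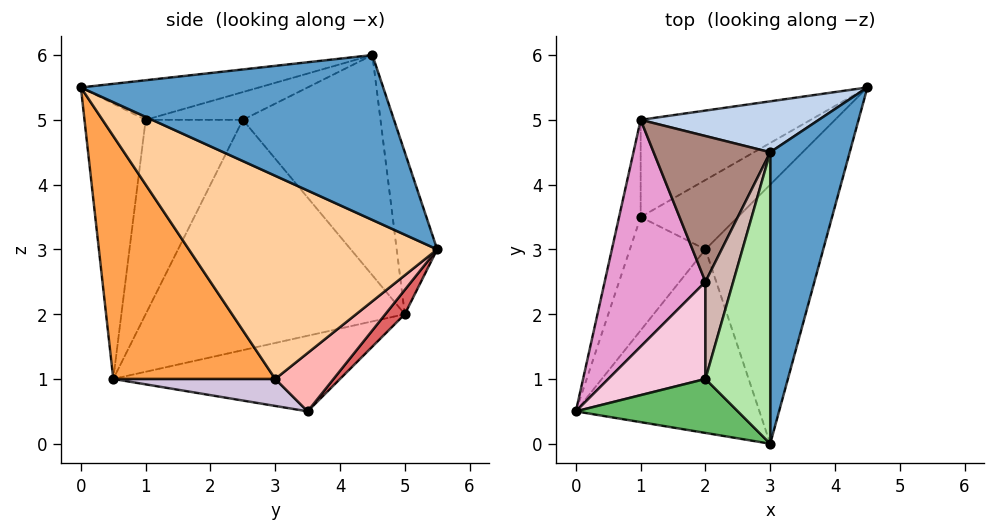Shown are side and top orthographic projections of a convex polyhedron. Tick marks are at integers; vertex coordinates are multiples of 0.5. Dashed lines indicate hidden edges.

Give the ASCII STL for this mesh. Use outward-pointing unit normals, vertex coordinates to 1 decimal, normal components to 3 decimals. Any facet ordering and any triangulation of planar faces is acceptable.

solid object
 facet normal 0.900 -0.048 0.434
  outer loop
   vertex 3.0 4.5 6.0
   vertex 3.0 0.0 5.5
   vertex 4.5 5.5 3.0
  endloop
 endfacet
 facet normal -0.199 0.955 0.219
  outer loop
   vertex 1.0 5.0 2.0
   vertex 3.0 4.5 6.0
   vertex 4.5 5.5 3.0
  endloop
 endfacet
 facet normal 0.673 -0.538 -0.508
  outer loop
   vertex 2.0 3.0 1.0
   vertex 3.0 0.0 5.5
   vertex 0.0 0.5 1.0
  endloop
 endfacet
 facet normal 0.785 -0.421 -0.455
  outer loop
   vertex 2.0 3.0 1.0
   vertex 4.5 5.5 3.0
   vertex 3.0 0.0 5.5
  endloop
 endfacet
 facet normal -0.736 -0.520 0.433
  outer loop
   vertex 2.0 1.0 5.0
   vertex 0.0 0.5 1.0
   vertex 3.0 0.0 5.5
  endloop
 endfacet
 facet normal -0.519 -0.094 0.849
  outer loop
   vertex 2.0 1.0 5.0
   vertex 3.0 0.0 5.5
   vertex 3.0 4.5 6.0
  endloop
 endfacet
 facet normal 0.101 0.704 -0.704
  outer loop
   vertex 1.0 3.5 0.5
   vertex 1.0 5.0 2.0
   vertex 4.5 5.5 3.0
  endloop
 endfacet
 facet normal 0.507 0.169 -0.845
  outer loop
   vertex 1.0 3.5 0.5
   vertex 4.5 5.5 3.0
   vertex 2.0 3.0 1.0
  endloop
 endfacet
 facet normal -0.927 0.265 -0.265
  outer loop
   vertex 1.0 3.5 0.5
   vertex 0.0 0.5 1.0
   vertex 1.0 5.0 2.0
  endloop
 endfacet
 facet normal 0.325 -0.260 -0.909
  outer loop
   vertex 1.0 3.5 0.5
   vertex 2.0 3.0 1.0
   vertex 0.0 0.5 1.0
  endloop
 endfacet
 facet normal -0.865 0.204 0.458
  outer loop
   vertex 2.0 2.5 5.0
   vertex 3.0 4.5 6.0
   vertex 1.0 5.0 2.0
  endloop
 endfacet
 facet normal -0.707 0.000 0.707
  outer loop
   vertex 2.0 2.5 5.0
   vertex 2.0 1.0 5.0
   vertex 3.0 4.5 6.0
  endloop
 endfacet
 facet normal -0.910 0.114 0.398
  outer loop
   vertex 2.0 2.5 5.0
   vertex 1.0 5.0 2.0
   vertex 0.0 0.5 1.0
  endloop
 endfacet
 facet normal -0.894 0.000 0.447
  outer loop
   vertex 2.0 2.5 5.0
   vertex 0.0 0.5 1.0
   vertex 2.0 1.0 5.0
  endloop
 endfacet
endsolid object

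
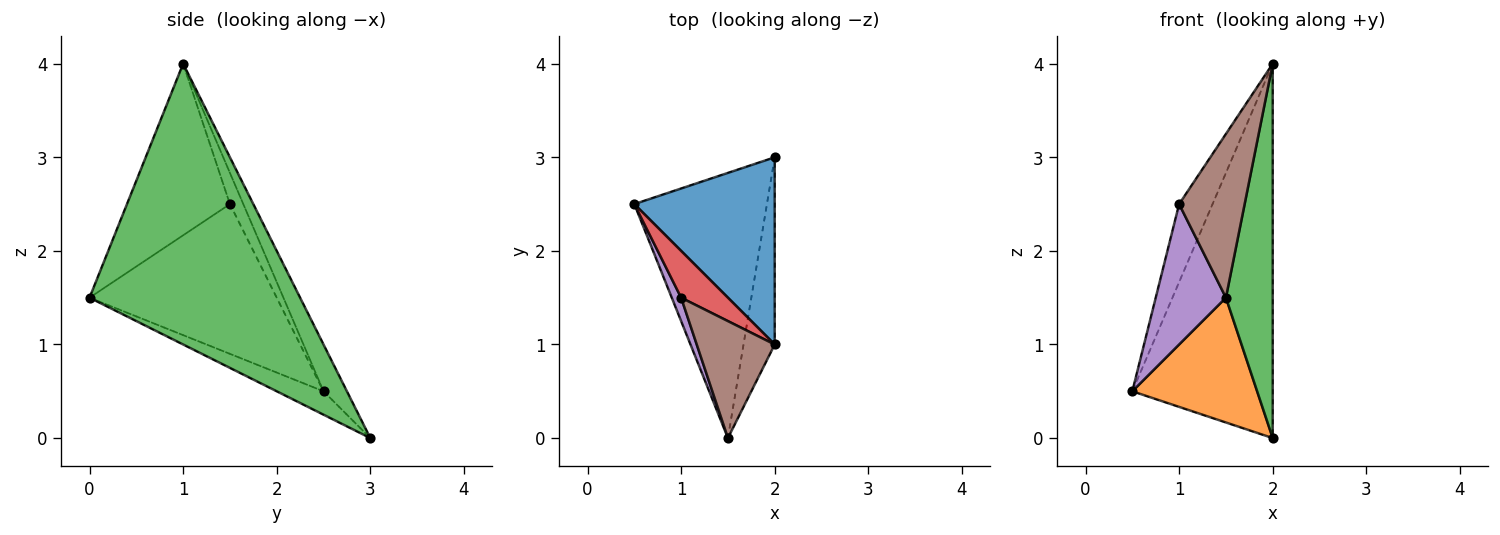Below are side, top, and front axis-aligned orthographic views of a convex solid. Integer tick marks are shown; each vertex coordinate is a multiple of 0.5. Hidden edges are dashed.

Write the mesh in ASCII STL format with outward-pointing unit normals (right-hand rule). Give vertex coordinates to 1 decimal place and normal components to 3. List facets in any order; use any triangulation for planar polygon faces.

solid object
 facet normal -0.147 0.885 0.442
  outer loop
   vertex 2.0 3.0 0.0
   vertex 0.5 2.5 0.5
   vertex 2.0 1.0 4.0
  endloop
 endfacet
 facet normal -0.158 -0.420 -0.894
  outer loop
   vertex 1.5 0.0 1.5
   vertex 0.5 2.5 0.5
   vertex 2.0 3.0 0.0
  endloop
 endfacet
 facet normal 0.970 -0.216 -0.108
  outer loop
   vertex 1.5 0.0 1.5
   vertex 2.0 3.0 0.0
   vertex 2.0 1.0 4.0
  endloop
 endfacet
 facet normal -0.324 0.811 0.487
  outer loop
   vertex 1.0 1.5 2.5
   vertex 2.0 1.0 4.0
   vertex 0.5 2.5 0.5
  endloop
 endfacet
 facet normal -0.935 -0.351 0.058
  outer loop
   vertex 1.0 1.5 2.5
   vertex 0.5 2.5 0.5
   vertex 1.5 0.0 1.5
  endloop
 endfacet
 facet normal -0.788 -0.501 0.358
  outer loop
   vertex 1.0 1.5 2.5
   vertex 1.5 0.0 1.5
   vertex 2.0 1.0 4.0
  endloop
 endfacet
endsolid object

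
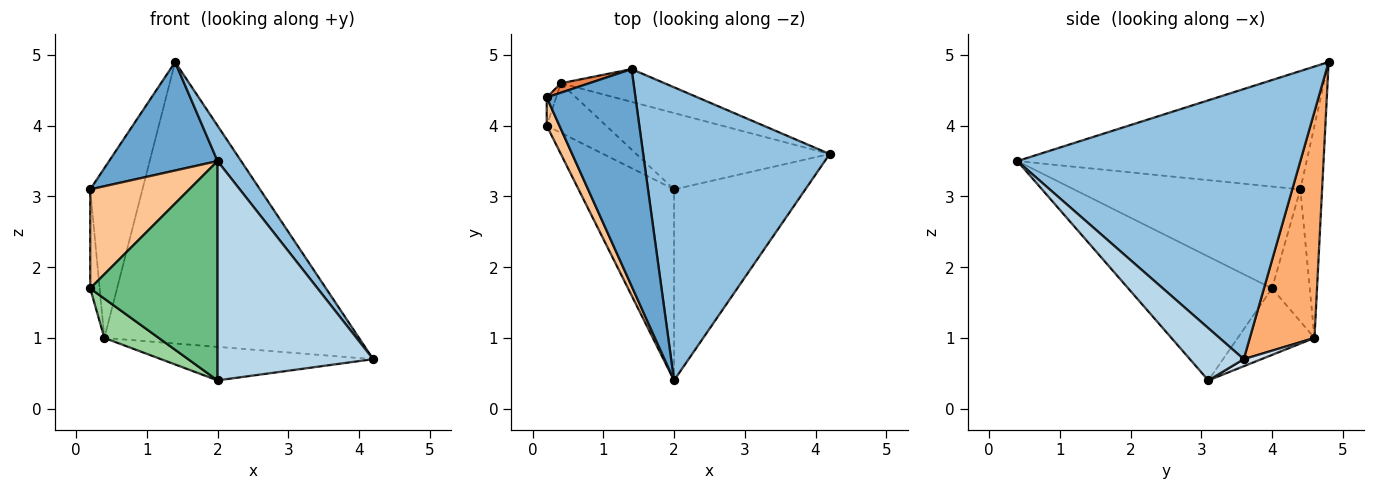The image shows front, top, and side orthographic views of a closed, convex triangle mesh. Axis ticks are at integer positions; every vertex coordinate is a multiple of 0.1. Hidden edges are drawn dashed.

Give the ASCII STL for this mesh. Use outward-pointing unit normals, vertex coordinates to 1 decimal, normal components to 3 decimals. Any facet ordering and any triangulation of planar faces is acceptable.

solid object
 facet normal -0.766 -0.287 0.575
  outer loop
   vertex 1.4 4.8 4.9
   vertex 0.2 4.4 3.1
   vertex 2.0 0.4 3.5
  endloop
 endfacet
 facet normal 0.821 -0.068 0.567
  outer loop
   vertex 1.4 4.8 4.9
   vertex 2.0 0.4 3.5
   vertex 4.2 3.6 0.7
  endloop
 endfacet
 facet normal 0.252 -0.730 -0.636
  outer loop
   vertex 2.0 3.1 0.4
   vertex 4.2 3.6 0.7
   vertex 2.0 0.4 3.5
  endloop
 endfacet
 facet normal 0.033 0.402 -0.915
  outer loop
   vertex 0.4 4.6 1.0
   vertex 4.2 3.6 0.7
   vertex 2.0 3.1 0.4
  endloop
 endfacet
 facet normal -0.384 0.922 0.051
  outer loop
   vertex 0.4 4.6 1.0
   vertex 0.2 4.4 3.1
   vertex 1.4 4.8 4.9
  endloop
 endfacet
 facet normal 0.245 0.963 -0.112
  outer loop
   vertex 0.4 4.6 1.0
   vertex 1.4 4.8 4.9
   vertex 4.2 3.6 0.7
  endloop
 endfacet
 facet normal -0.910 -0.398 0.114
  outer loop
   vertex 0.2 4.0 1.7
   vertex 2.0 0.4 3.5
   vertex 0.2 4.4 3.1
  endloop
 endfacet
 facet normal -0.968 0.242 -0.069
  outer loop
   vertex 0.2 4.0 1.7
   vertex 0.2 4.4 3.1
   vertex 0.4 4.6 1.0
  endloop
 endfacet
 facet normal -0.648 -0.574 -0.500
  outer loop
   vertex 0.2 4.0 1.7
   vertex 2.0 3.1 0.4
   vertex 2.0 0.4 3.5
  endloop
 endfacet
 facet normal -0.659 -0.467 -0.589
  outer loop
   vertex 0.2 4.0 1.7
   vertex 0.4 4.6 1.0
   vertex 2.0 3.1 0.4
  endloop
 endfacet
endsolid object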